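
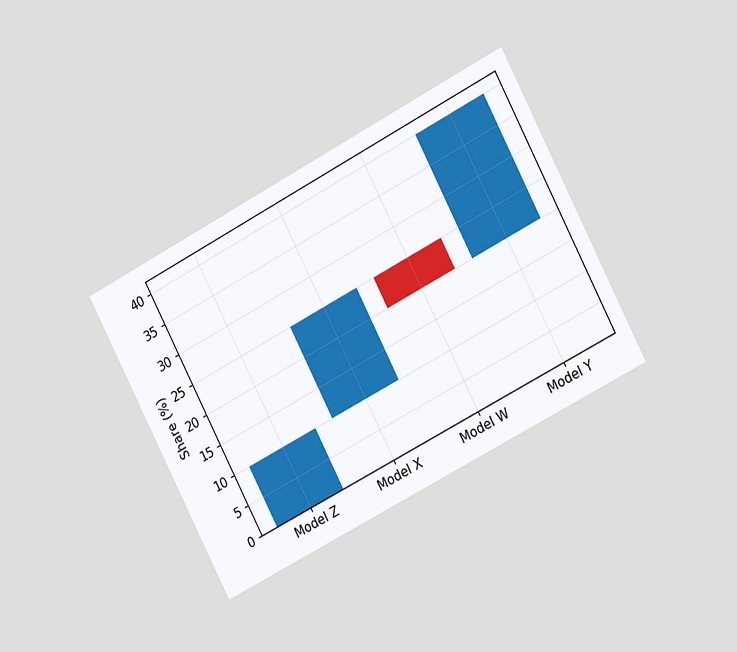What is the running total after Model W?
The chart is tilted about 28° counter-clockwise and viewed slightly from the right. After Model W the running total reaches 20%.

20%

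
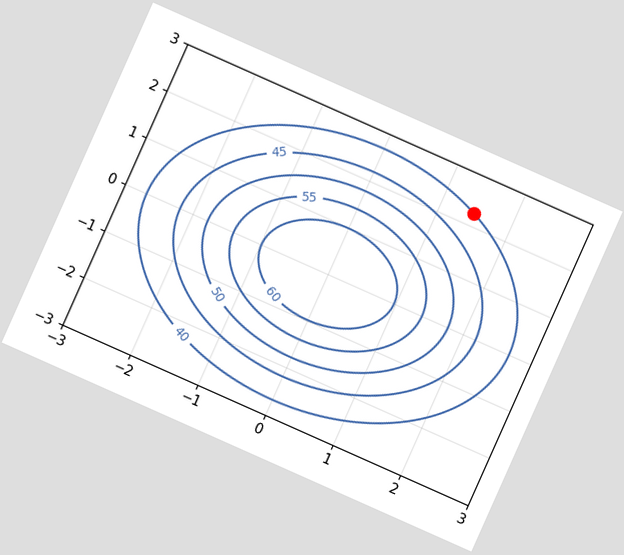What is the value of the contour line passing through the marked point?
The chart is tilted about 24° clockwise. The marked point sits on the contour labelled 40.

40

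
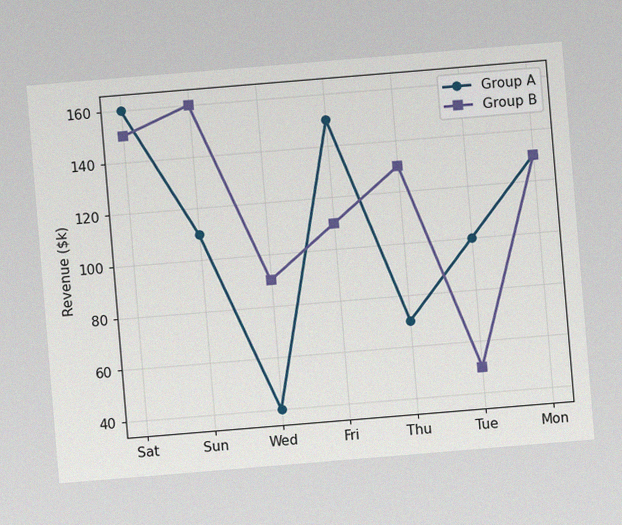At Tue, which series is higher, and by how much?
The chart is tilted about 5° counter-clockwise, with some photo noise. At Tue, Group A sits above the other line by $50k.

Group A, by $50k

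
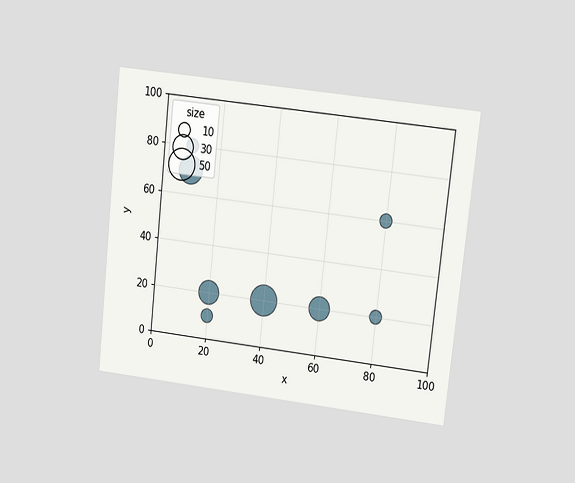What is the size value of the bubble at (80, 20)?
The chart is tilted about 6° clockwise and viewed at a slight angle. Matching the bubble at (80, 20) against the size legend gives 10.

10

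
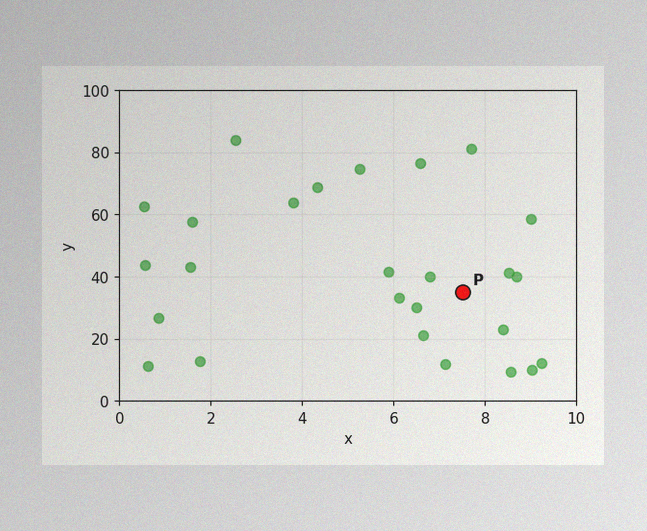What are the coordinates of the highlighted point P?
The image has some photo noise and uneven lighting. Following the gridlines from P to each axis, P sits at (7.5, 35).

(7.5, 35)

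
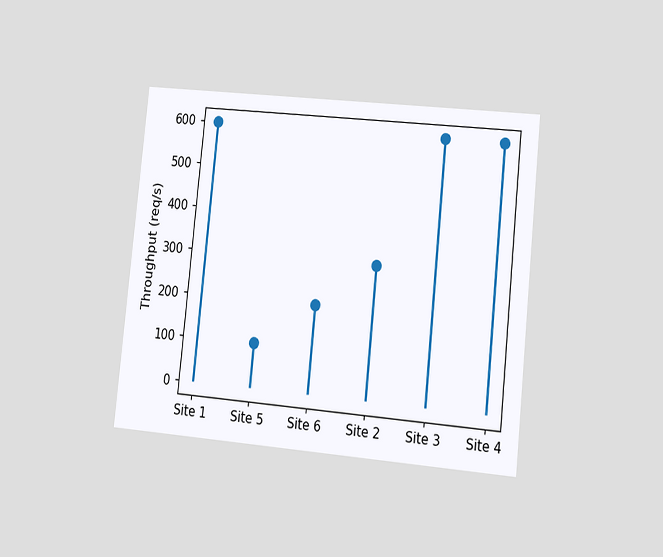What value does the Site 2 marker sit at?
300req/s

The chart is tilted about 6° clockwise and viewed slightly from the right. The Site 2 marker sits at 300req/s.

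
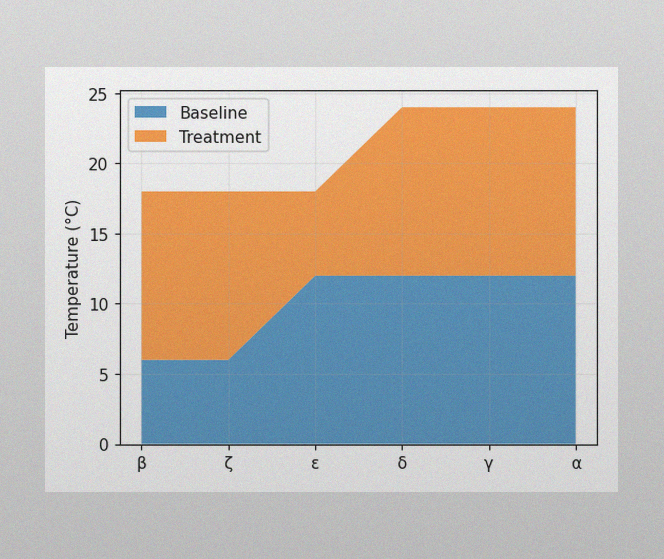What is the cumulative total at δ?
The image has some photo noise and uneven lighting. The stacked total at δ reaches 24°C.

24°C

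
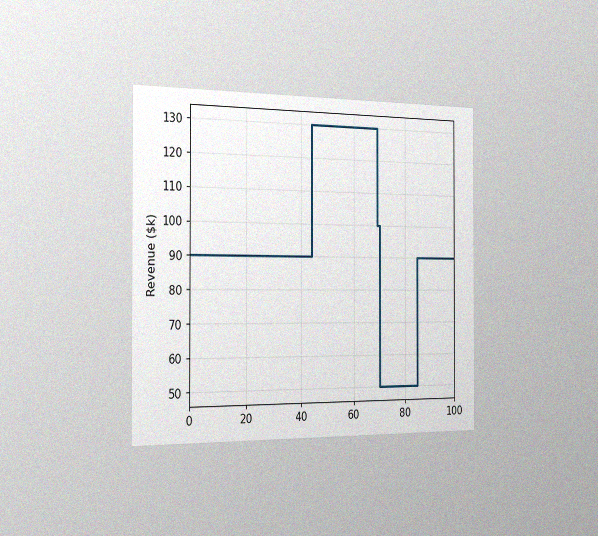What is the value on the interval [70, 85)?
The chart is viewed slightly from the left, with some photo noise. On [70, 85) the step sits at $50k.

$50k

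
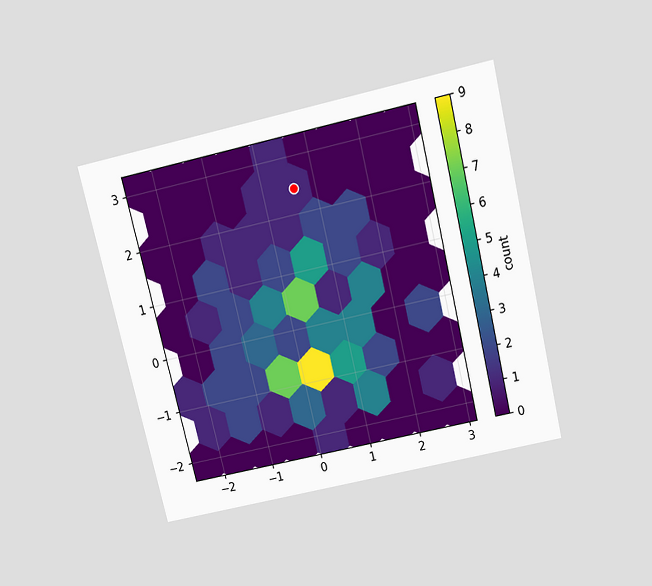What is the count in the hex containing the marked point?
The chart is tilted about 13° counter-clockwise and viewed slightly from above. The marked hex reads 1 on the colorbar.

1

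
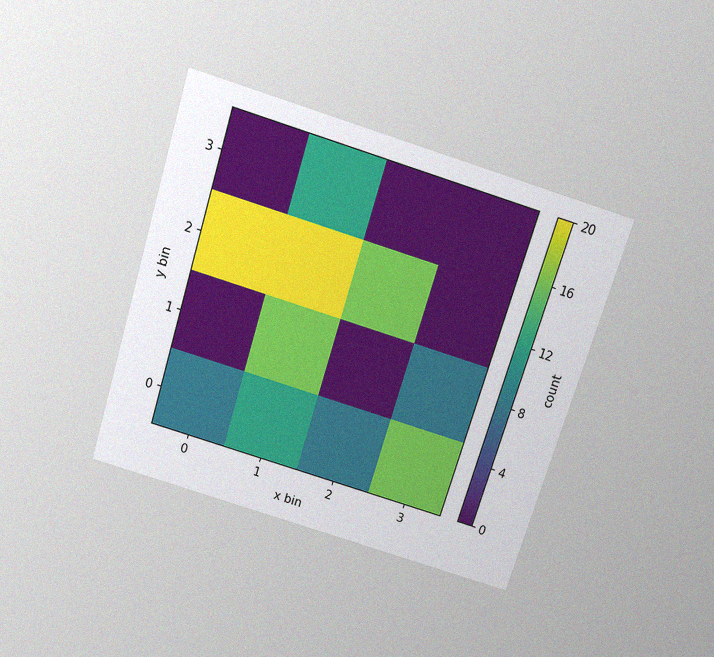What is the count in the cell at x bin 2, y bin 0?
8

The chart is tilted about 17° clockwise and viewed slightly from above, with some photo noise. Matching the cell (2, 0) against the colorbar gives 8.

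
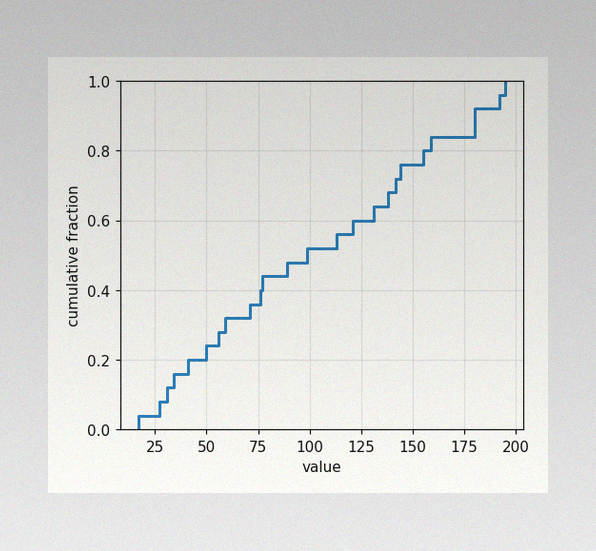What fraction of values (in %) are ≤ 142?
The image has some photo noise and uneven lighting. At x=142 the ECDF step is at 72%.

72%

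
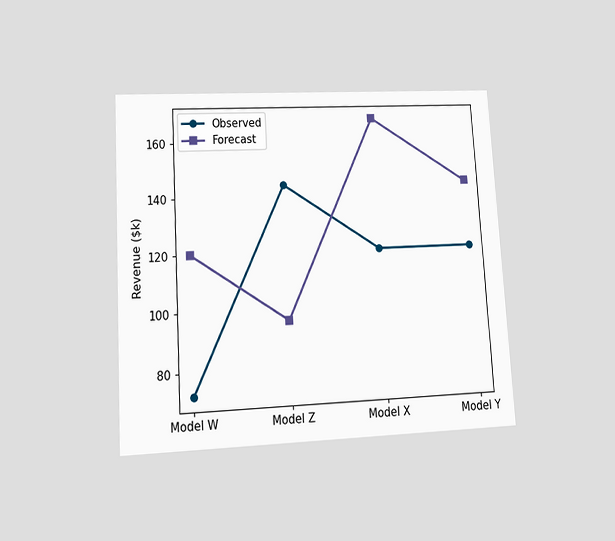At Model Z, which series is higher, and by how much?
Observed, by $48k

The chart is tilted about 3° counter-clockwise and viewed at a slight angle. At Model Z, Observed sits above the other line by $48k.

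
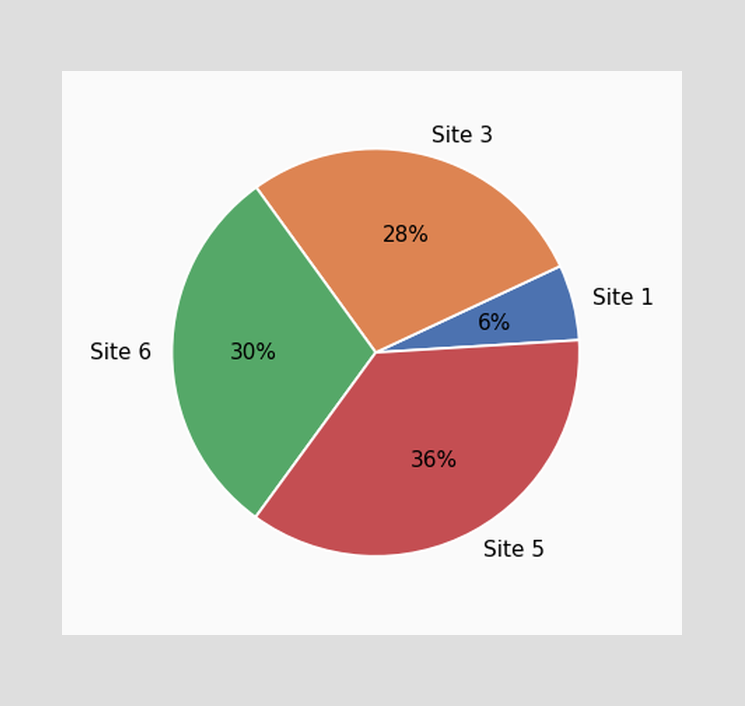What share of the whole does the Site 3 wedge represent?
The Site 3 slice takes up 28% of the pie.

28%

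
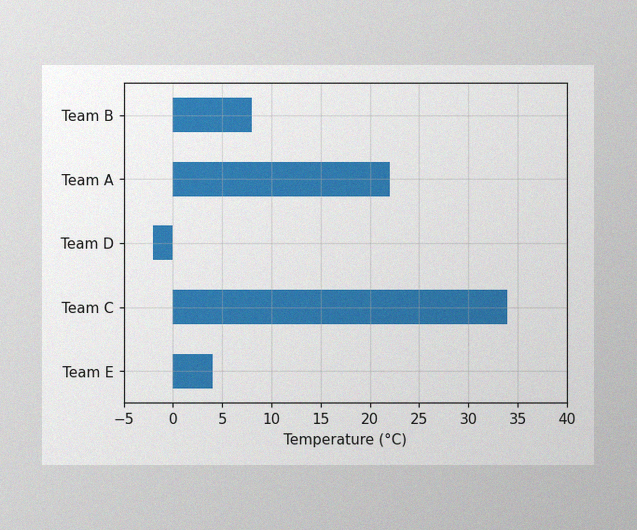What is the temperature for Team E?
The image has some photo noise and uneven lighting. Reading along the chart's x-axis, the Team E bar reaches 4°C.

4°C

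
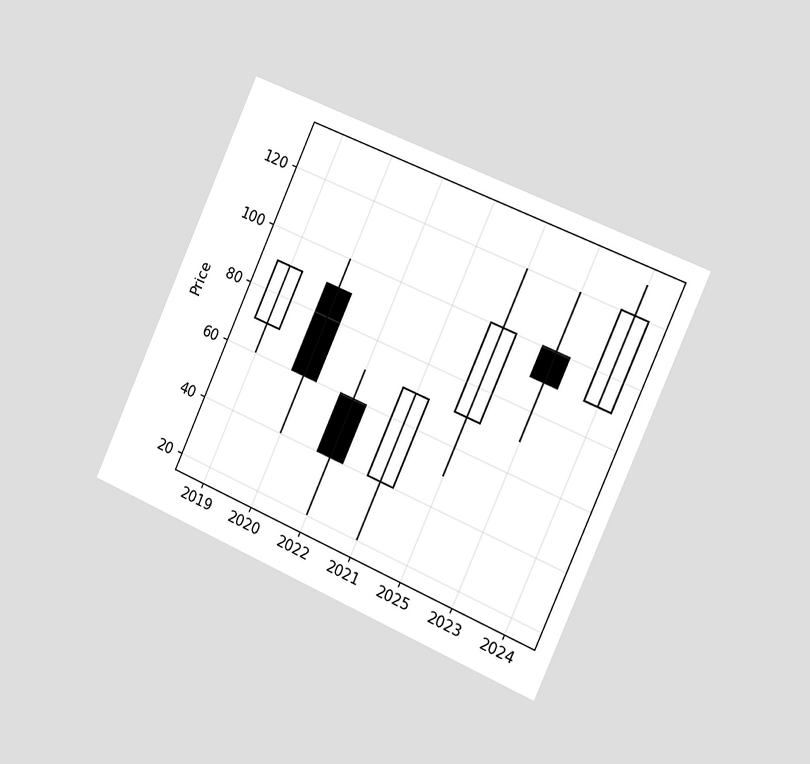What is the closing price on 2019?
The chart is tilted about 24° clockwise and viewed slightly from the right. The 2019 candle closes at 90.

90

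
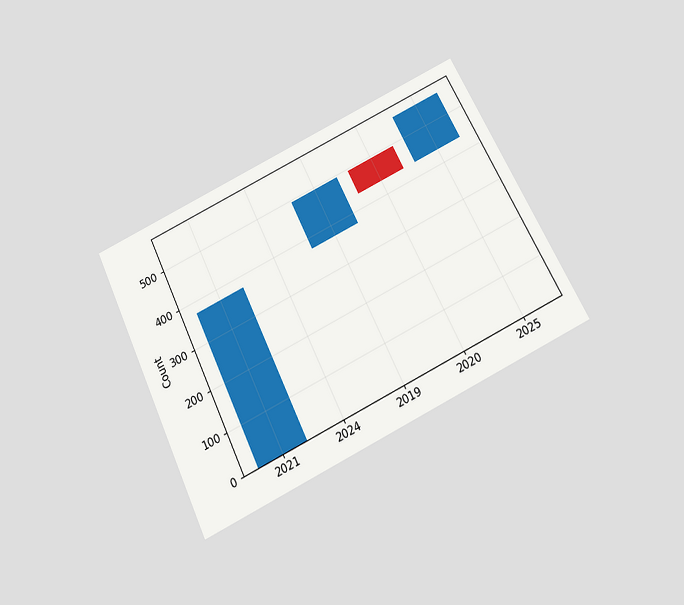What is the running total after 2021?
The chart is tilted about 26° counter-clockwise and viewed slightly from below. After 2021 the running total reaches 372.

372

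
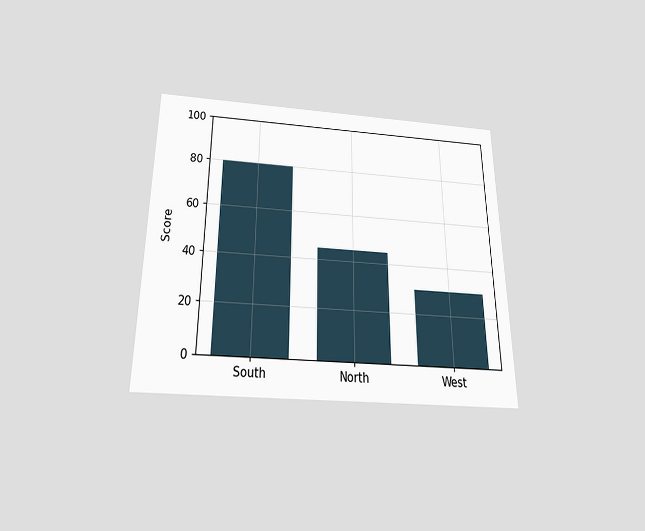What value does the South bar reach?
The chart is viewed slightly from below. Reading along the chart's y-axis, the South bar reaches 80.

80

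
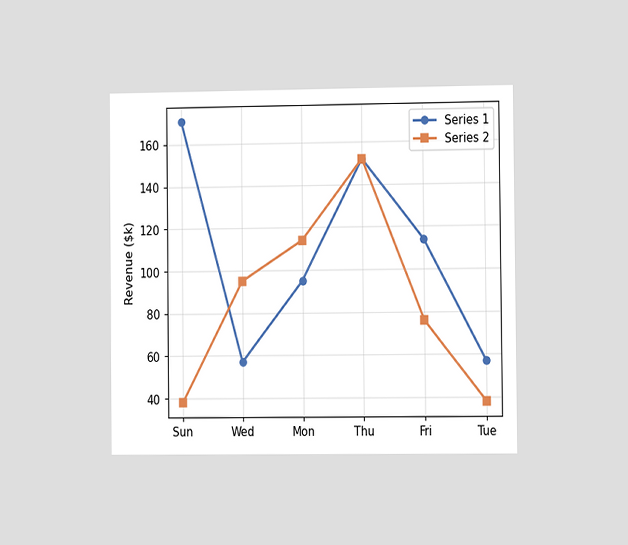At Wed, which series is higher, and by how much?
Series 2, by $38k

The chart is viewed at a slight angle. At Wed, Series 2 sits above the other line by $38k.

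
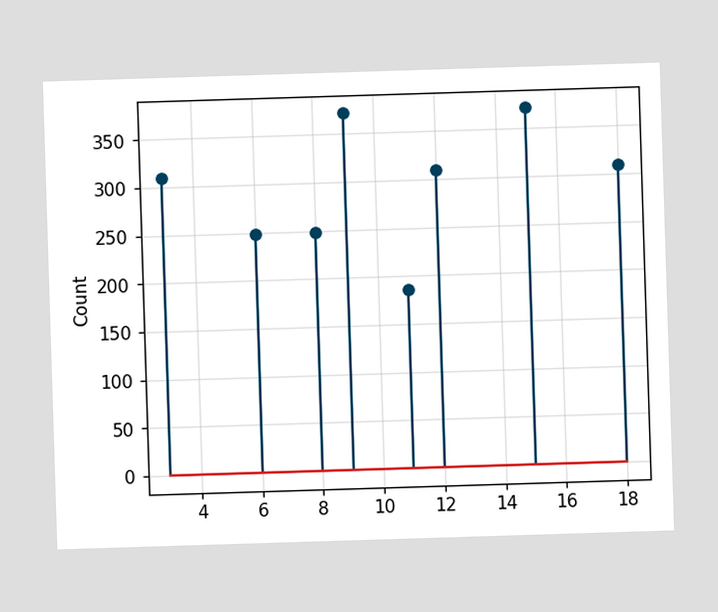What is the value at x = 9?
372

The stem at x=9 reaches 372.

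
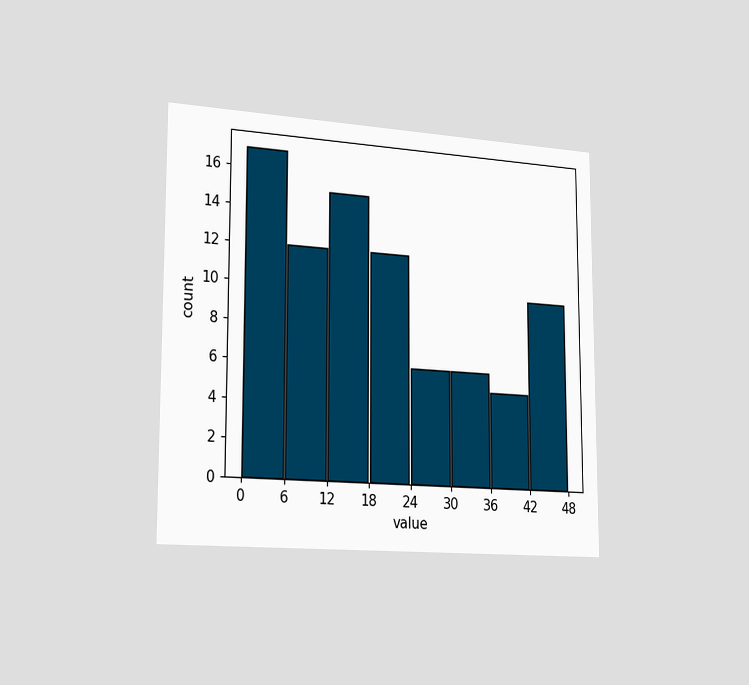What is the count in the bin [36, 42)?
5

The chart is viewed slightly from the left. The [36, 42) bin has height 5.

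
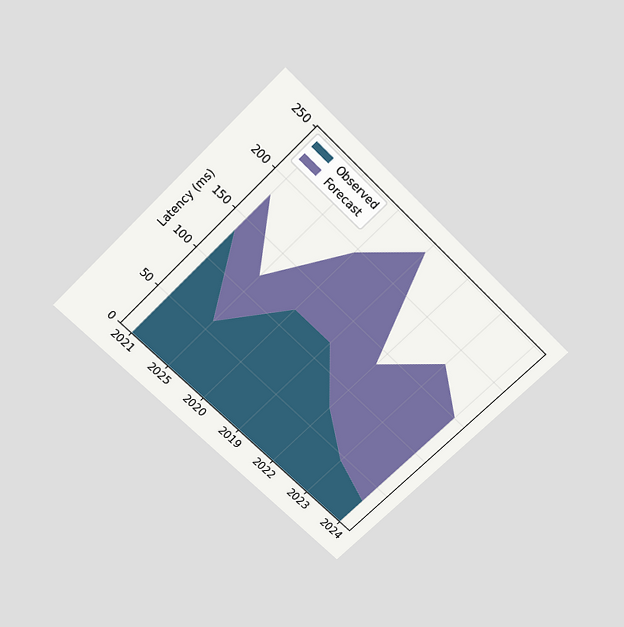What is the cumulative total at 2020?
The chart is tilted about 45° clockwise and viewed slightly from above. The stacked total at 2020 reaches 195ms.

195ms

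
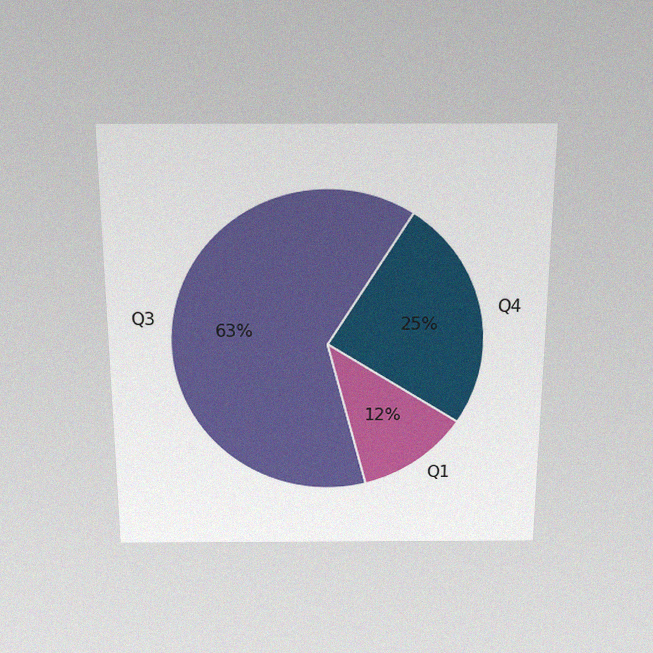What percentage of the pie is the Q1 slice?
12%

The chart is viewed slightly from above, with some photo noise. The Q1 slice takes up 12% of the pie.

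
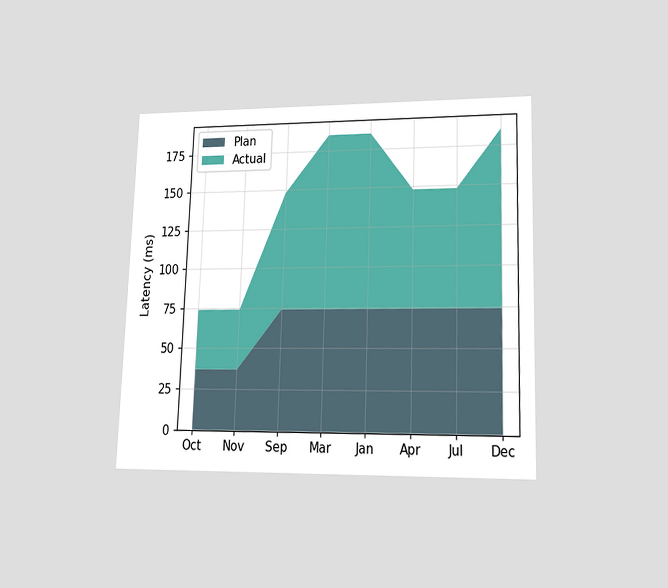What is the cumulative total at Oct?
The chart is viewed at a slight angle. The stacked total at Oct reaches 74ms.

74ms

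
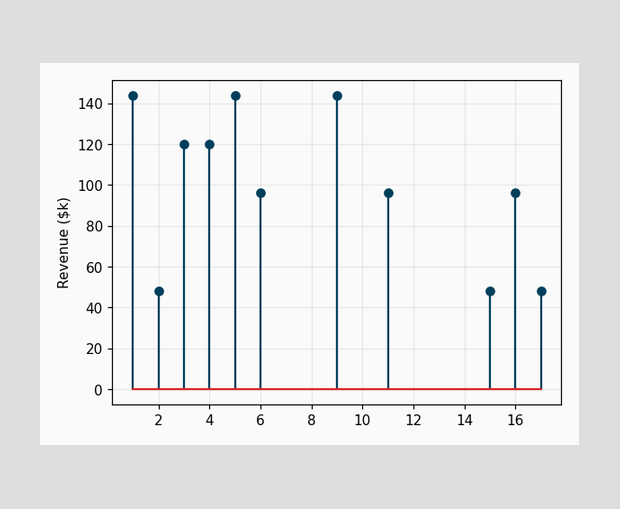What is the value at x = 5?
$144k

The stem at x=5 reaches $144k.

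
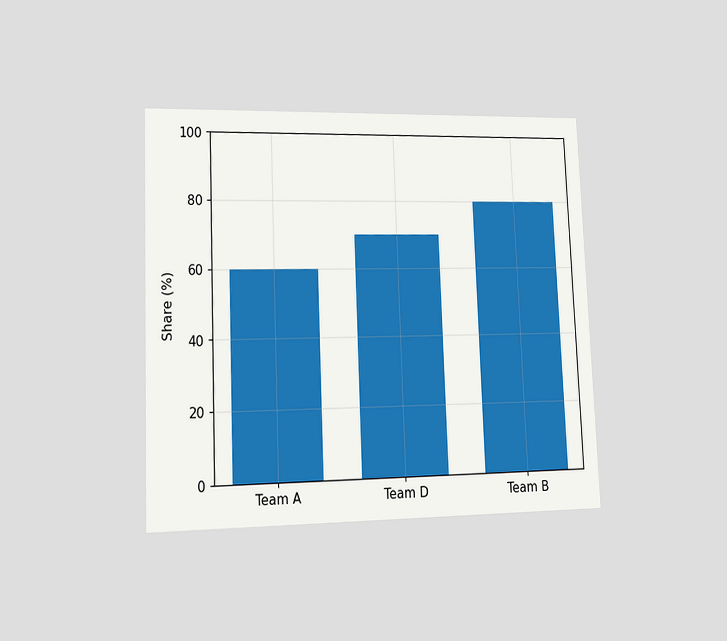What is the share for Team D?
70%

The chart is tilted about 2° counter-clockwise and viewed at a slight angle. Reading along the chart's y-axis, the Team D bar reaches 70%.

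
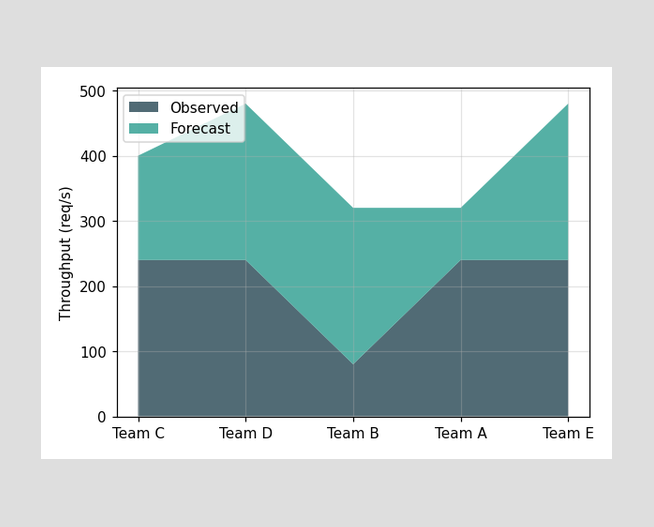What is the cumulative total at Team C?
400req/s

The stacked total at Team C reaches 400req/s.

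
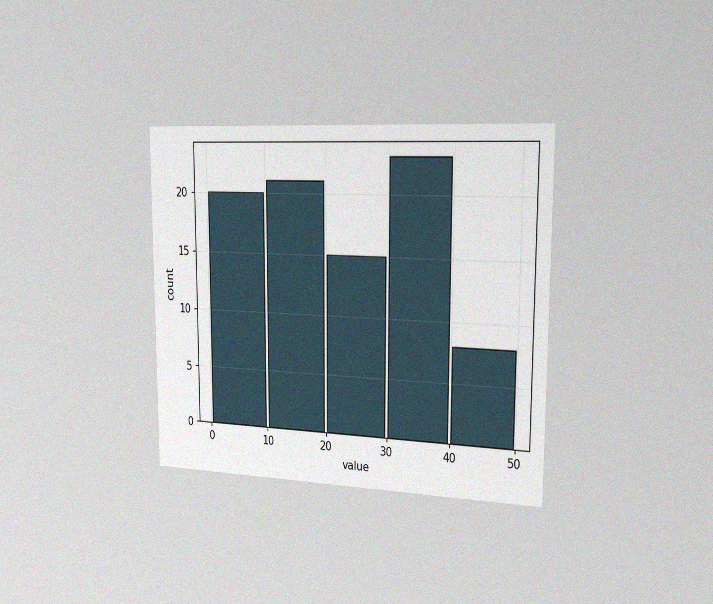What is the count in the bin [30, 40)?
23

The chart is viewed slightly from the right, with some photo noise. The [30, 40) bin has height 23.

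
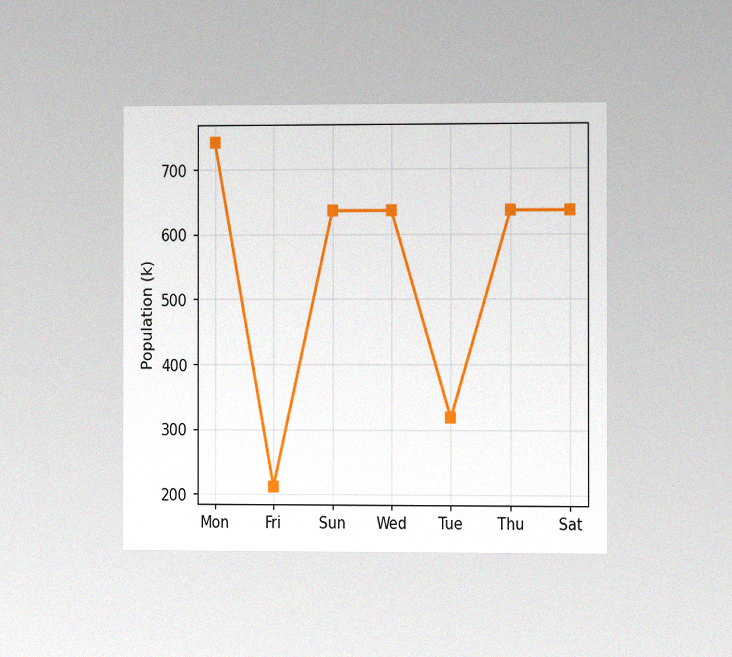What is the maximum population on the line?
The chart is viewed slightly from the right, with some photo noise. The highest point is at Mon, and reading across to the y-axis gives 742k.

742k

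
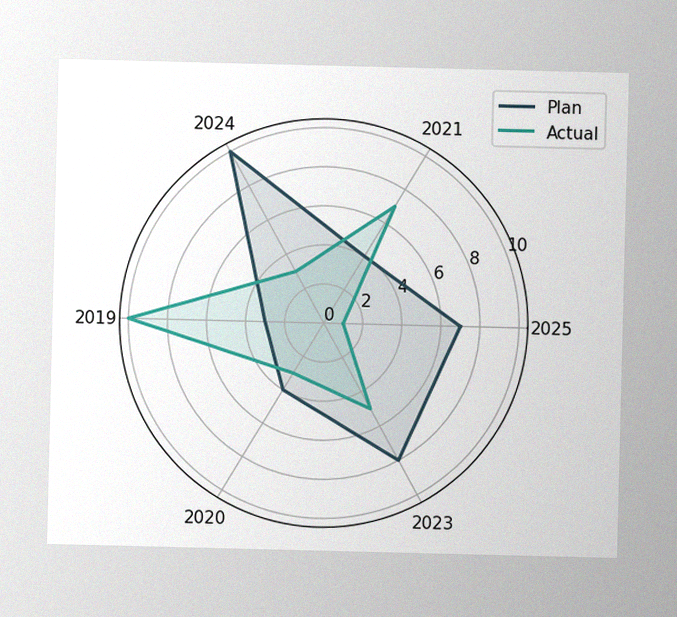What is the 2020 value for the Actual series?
3

The image has some photo noise and uneven lighting. On the 2020 axis, Actual reaches 3.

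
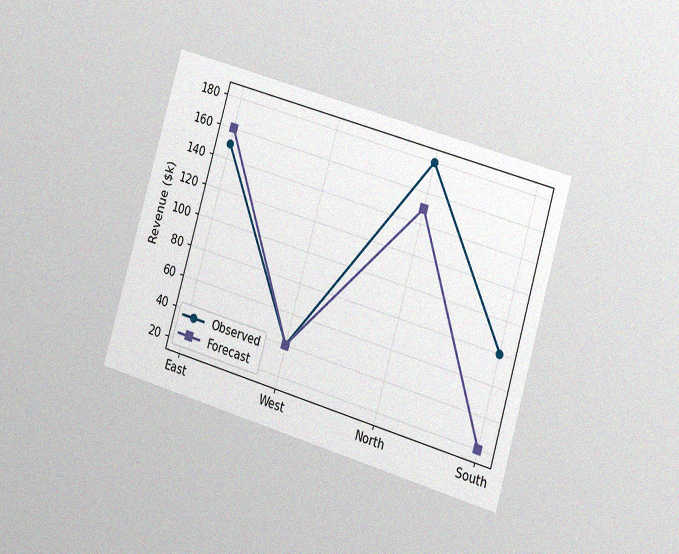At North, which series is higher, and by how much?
Observed, by $30k

The chart is tilted about 16° clockwise and viewed at a slight angle, with some photo noise. At North, Observed sits above the other line by $30k.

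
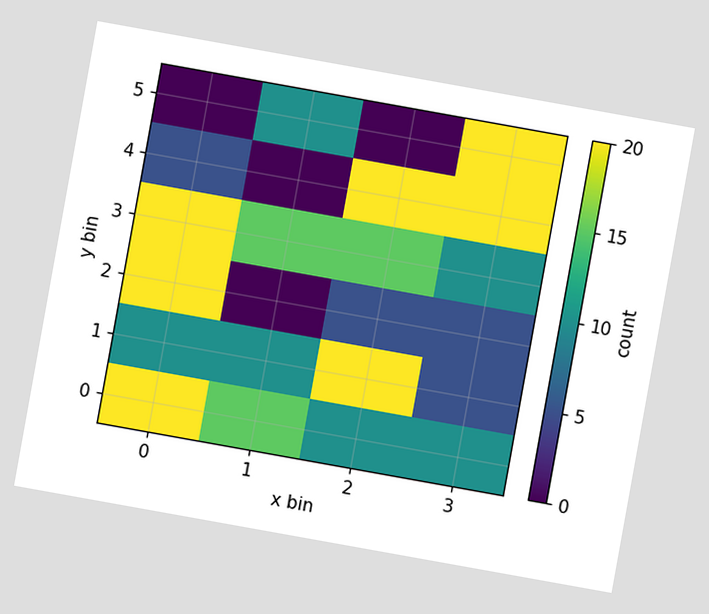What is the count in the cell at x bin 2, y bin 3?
15

The chart is tilted about 10° clockwise. Matching the cell (2, 3) against the colorbar gives 15.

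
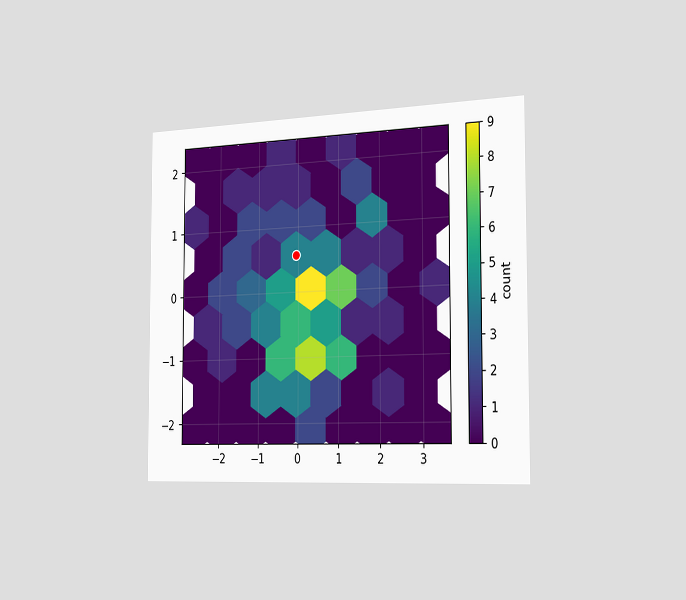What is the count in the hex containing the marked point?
4

The chart is viewed slightly from the right. The marked hex reads 4 on the colorbar.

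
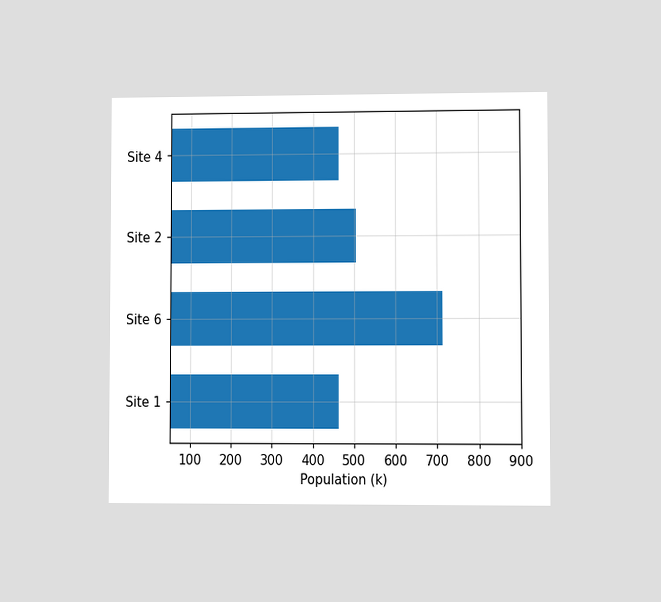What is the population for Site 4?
The chart is viewed at a slight angle. Reading along the chart's x-axis, the Site 4 bar reaches 462k.

462k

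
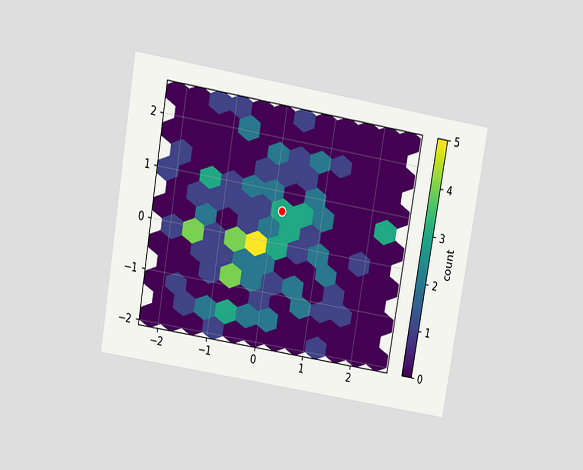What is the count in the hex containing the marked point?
The chart is tilted about 10° clockwise and viewed at a slight angle. The marked hex reads 3 on the colorbar.

3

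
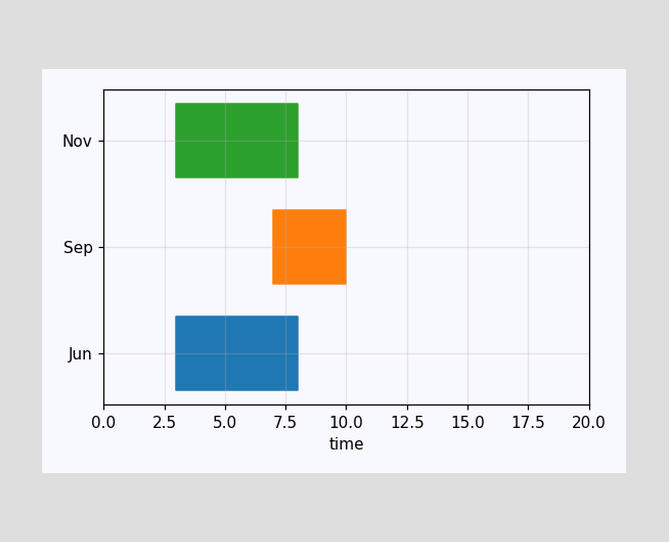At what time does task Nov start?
3

The Nov bar begins at t=3.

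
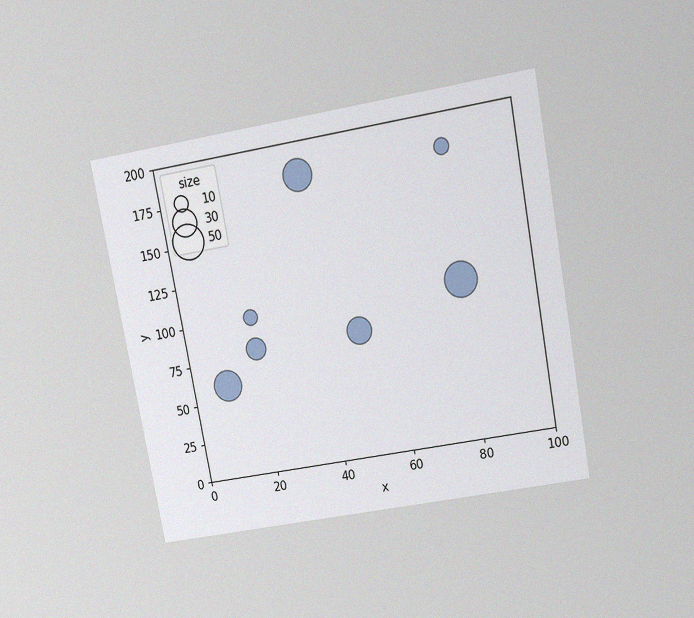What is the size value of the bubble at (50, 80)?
30

The chart is tilted about 10° counter-clockwise and viewed slightly from above, with some photo noise. Matching the bubble at (50, 80) against the size legend gives 30.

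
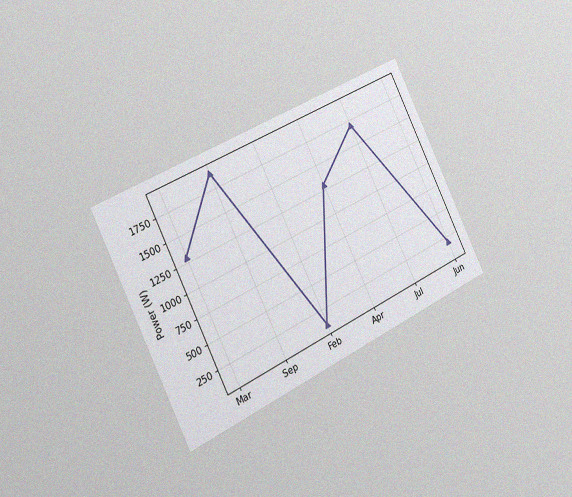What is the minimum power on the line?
100W

The chart is tilted about 26° counter-clockwise and viewed slightly from the left, with some photo noise. The lowest point is at Feb, and reading across to the y-axis gives 100W.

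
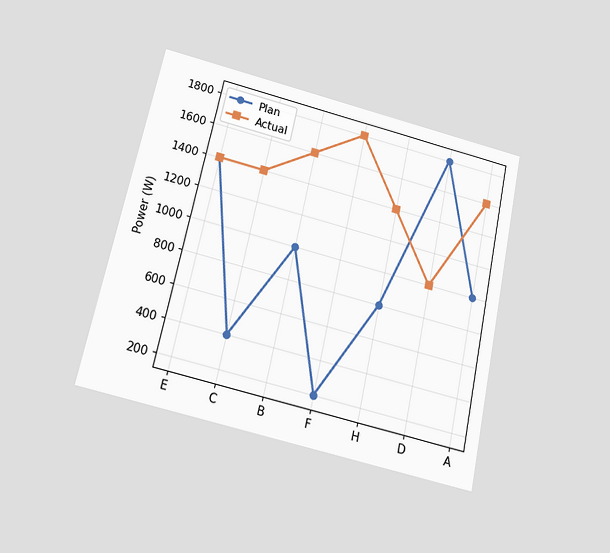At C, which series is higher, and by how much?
The chart is tilted about 12° clockwise and viewed slightly from below. At C, Actual sits above the other line by 1000W.

Actual, by 1000W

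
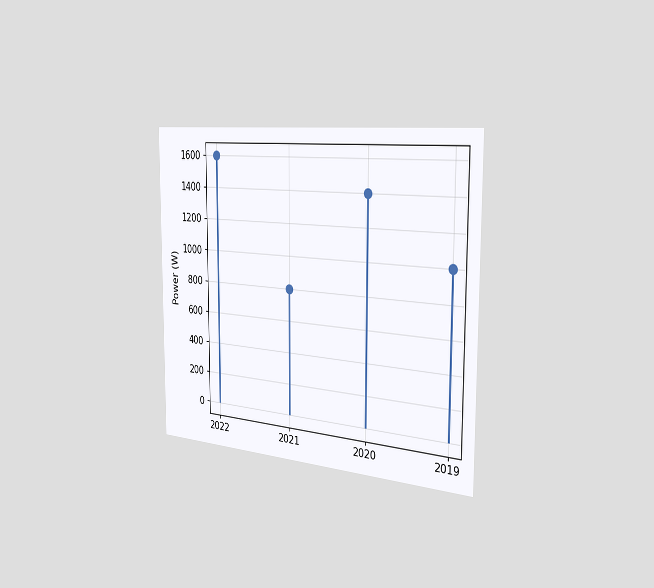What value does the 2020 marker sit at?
1400W

The chart is viewed slightly from the right. The 2020 marker sits at 1400W.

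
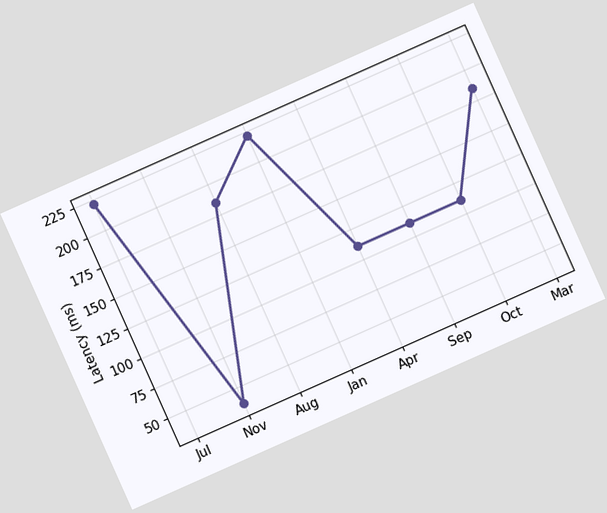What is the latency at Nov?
37ms

The chart is tilted about 24° counter-clockwise. At Nov, the line is at 37ms.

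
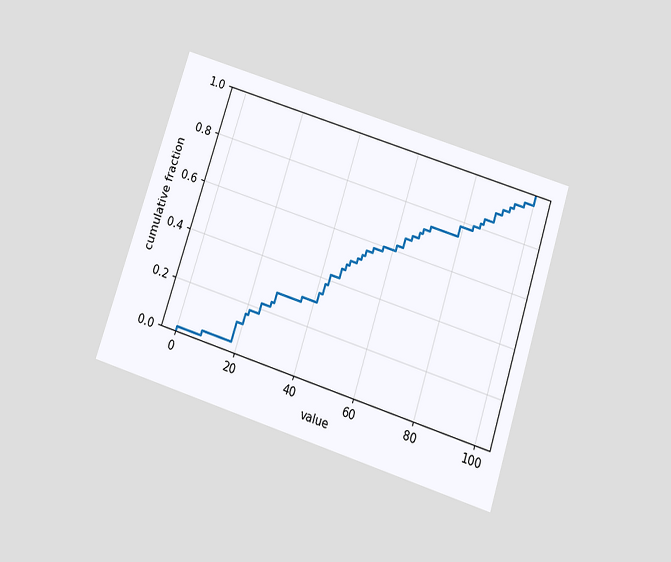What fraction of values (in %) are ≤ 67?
70%

The chart is tilted about 18° clockwise and viewed slightly from below. At x=67 the ECDF step is at 70%.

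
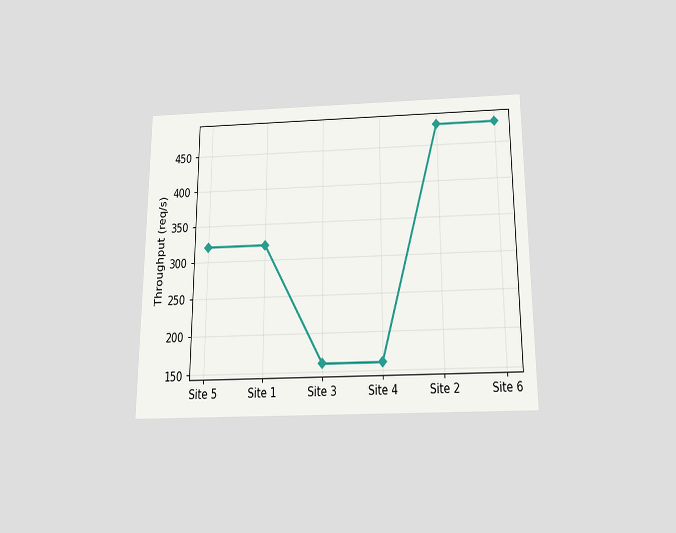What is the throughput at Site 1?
The chart is viewed slightly from below. At Site 1, the line is at 320req/s.

320req/s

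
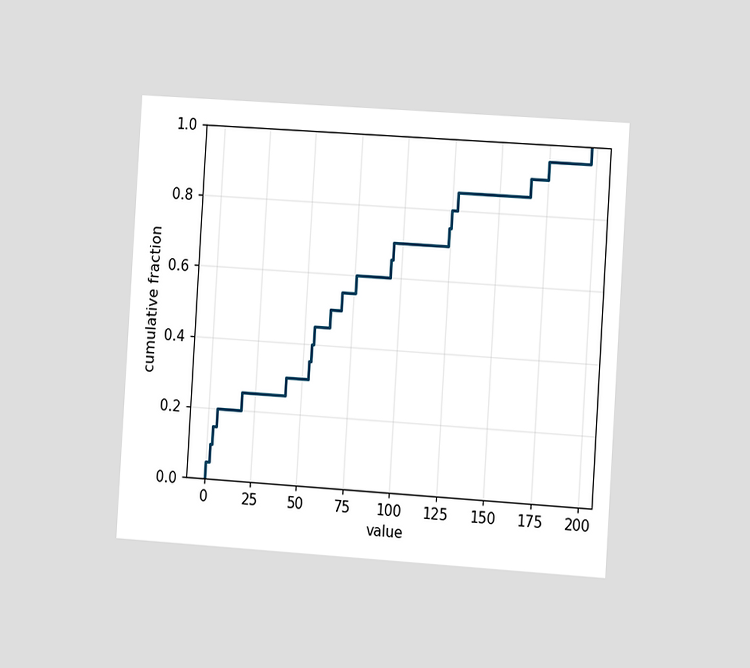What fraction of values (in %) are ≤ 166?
The chart is tilted about 4° clockwise and viewed slightly from the right. At x=166 the ECDF step is at 90%.

90%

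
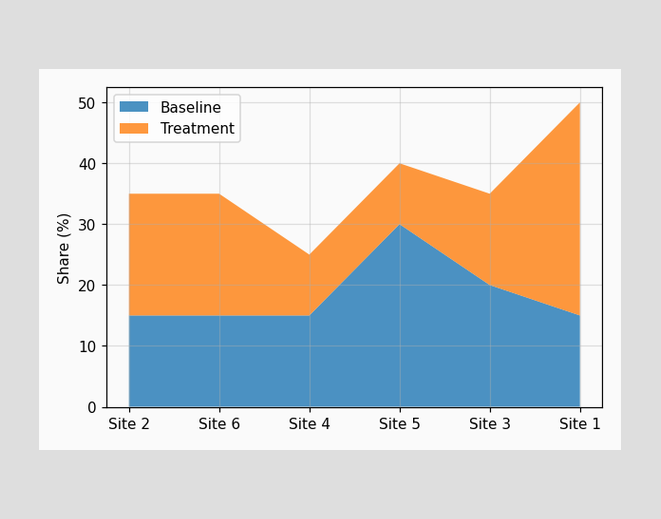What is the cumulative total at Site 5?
The stacked total at Site 5 reaches 40%.

40%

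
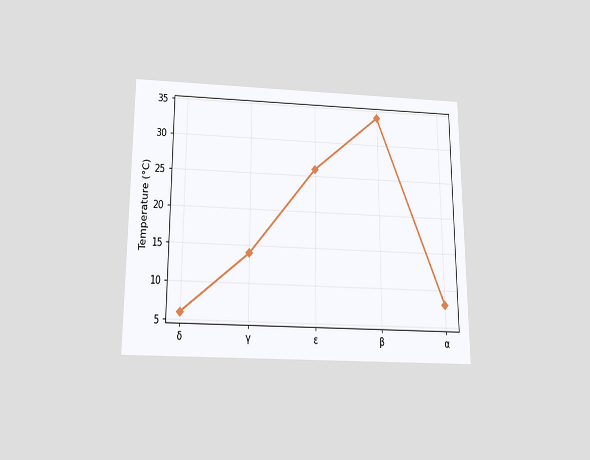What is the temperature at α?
8°C

The chart is viewed slightly from below. At α, the line is at 8°C.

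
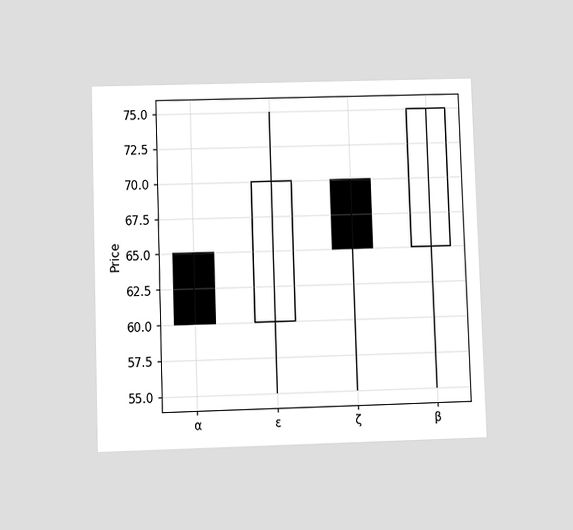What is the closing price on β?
The chart is viewed slightly from below. The β candle closes at 75.

75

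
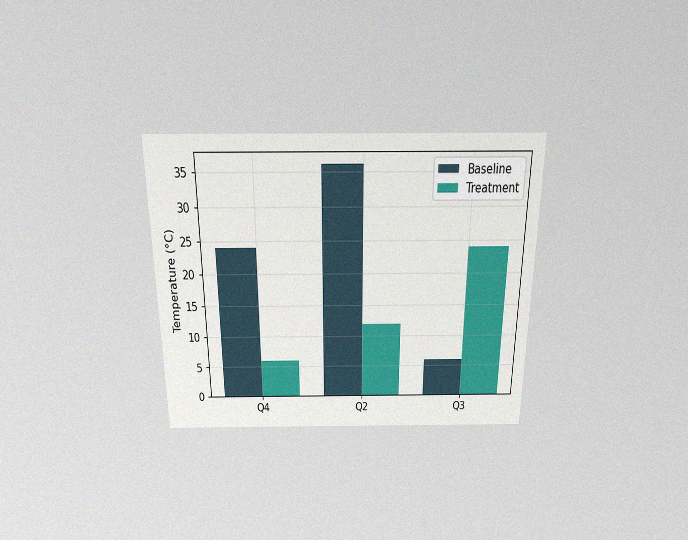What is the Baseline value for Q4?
The chart is viewed slightly from above, with some photo noise. The Baseline bar at Q4 reaches 24°C on the y-axis.

24°C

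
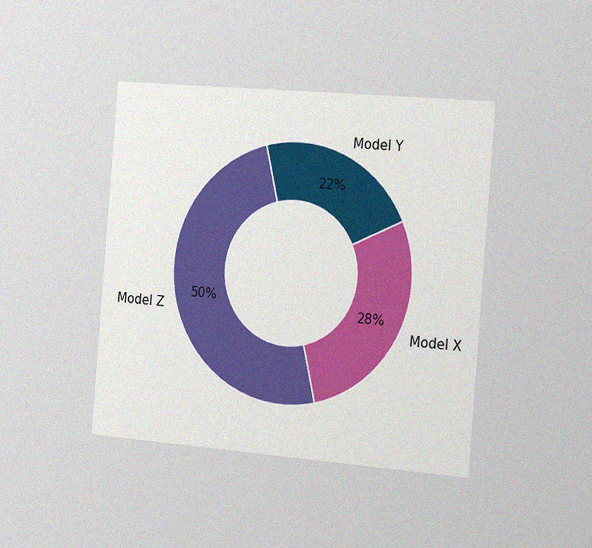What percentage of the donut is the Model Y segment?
The chart is tilted about 5° clockwise and viewed slightly from the right, with some photo noise. The Model Y segment takes up 22% of the ring.

22%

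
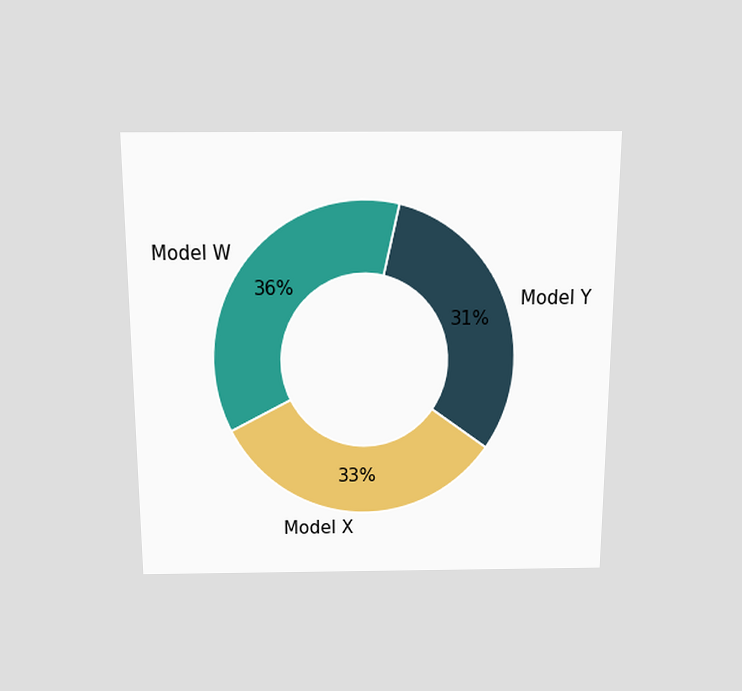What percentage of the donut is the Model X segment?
33%

The chart is viewed slightly from above. The Model X segment takes up 33% of the ring.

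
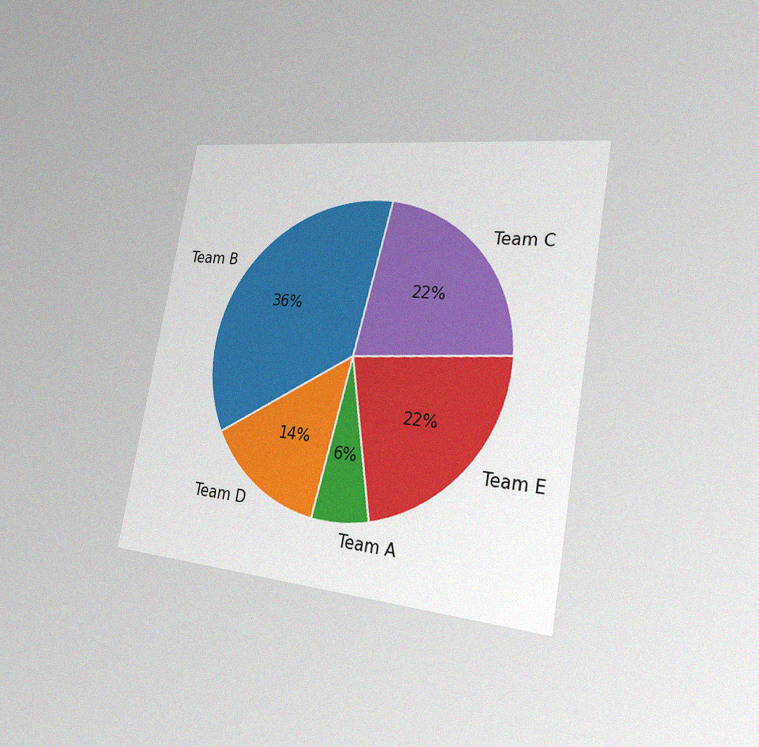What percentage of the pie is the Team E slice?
The chart is tilted about 10° clockwise and viewed slightly from the right, with some photo noise. The Team E slice takes up 22% of the pie.

22%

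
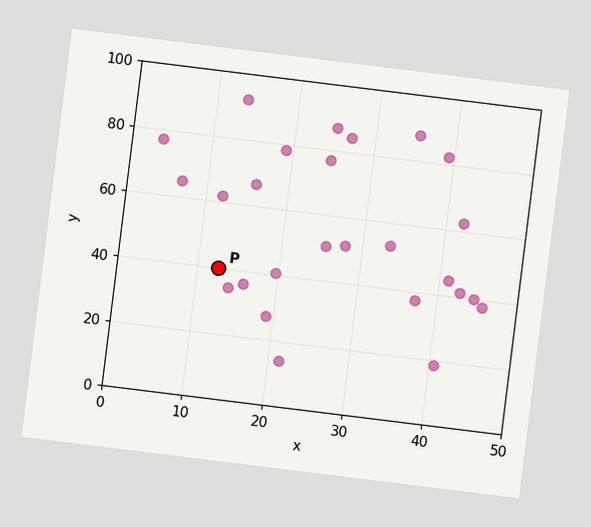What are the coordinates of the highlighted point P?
(12.5, 40)

The chart is tilted about 7° clockwise. Following the gridlines from P to each axis, P sits at (12.5, 40).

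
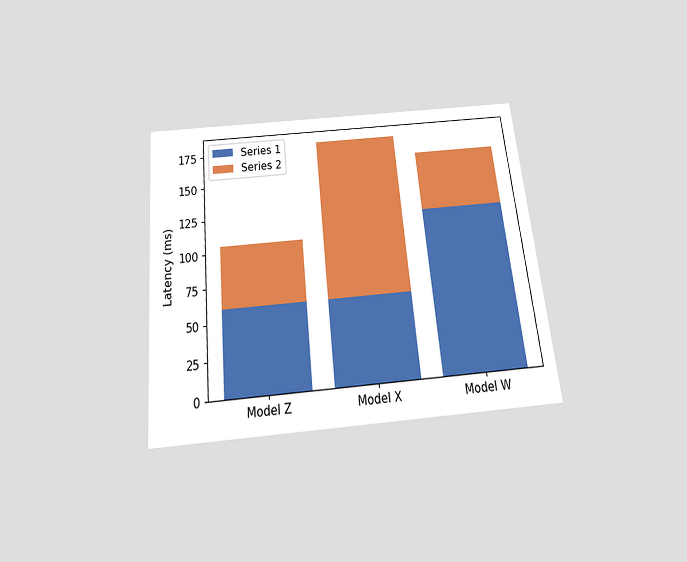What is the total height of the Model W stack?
The chart is tilted about 6° counter-clockwise and viewed slightly from below. The Model W stack's top reaches 165ms on the y-axis.

165ms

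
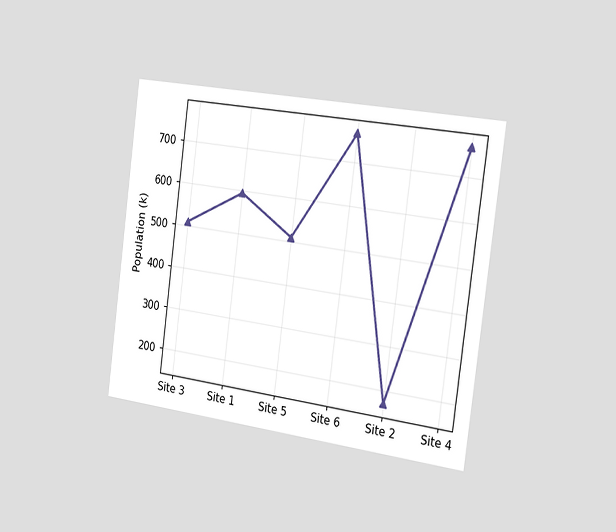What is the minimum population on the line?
170k

The chart is tilted about 7° clockwise and viewed slightly from the right. The lowest point is at Site 2, and reading across to the y-axis gives 170k.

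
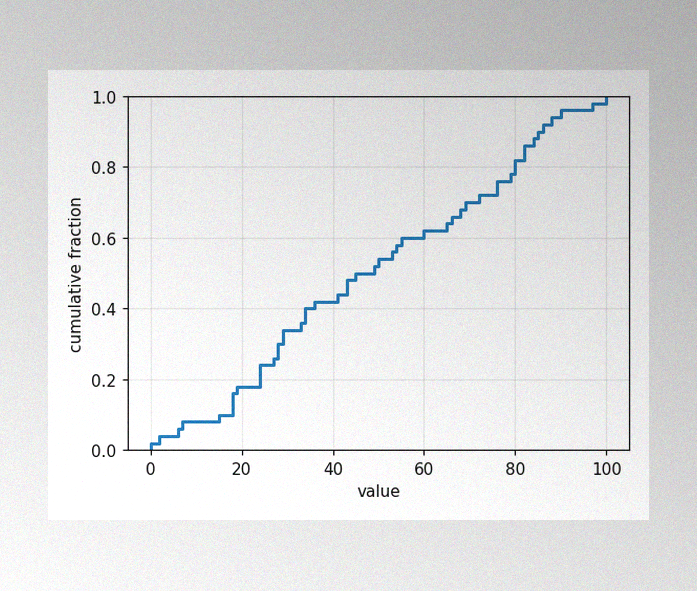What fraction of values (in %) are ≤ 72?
72%

The image has some photo noise and uneven lighting. At x=72 the ECDF step is at 72%.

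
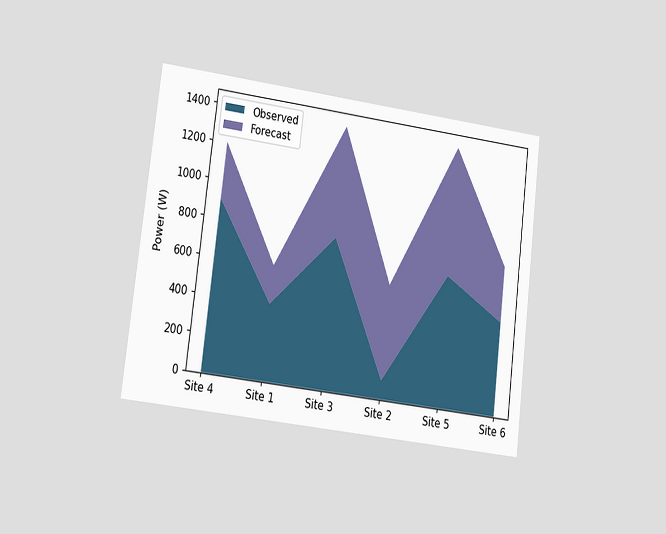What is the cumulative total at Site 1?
600W

The chart is tilted about 7° clockwise and viewed at a slight angle. The stacked total at Site 1 reaches 600W.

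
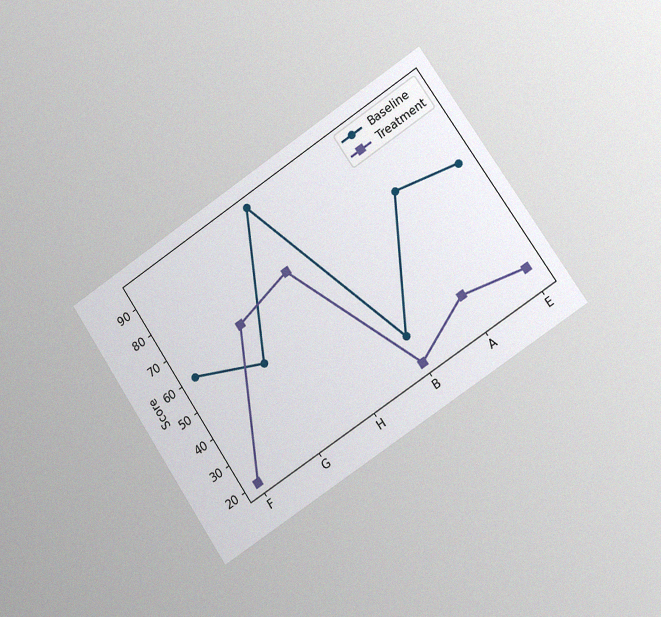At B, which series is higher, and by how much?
Baseline, by 10

The chart is tilted about 34° counter-clockwise and viewed slightly from the right, with some photo noise. At B, Baseline sits above the other line by 10.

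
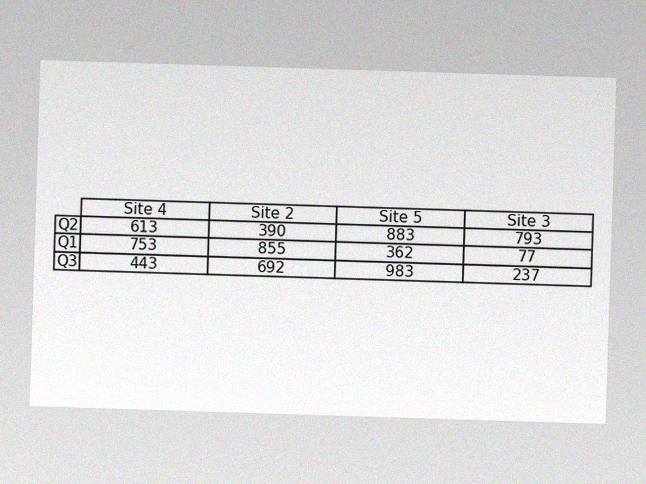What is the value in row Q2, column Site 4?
The image has some photo noise and uneven lighting. The (Q2, Site 4) cell reads 613.

613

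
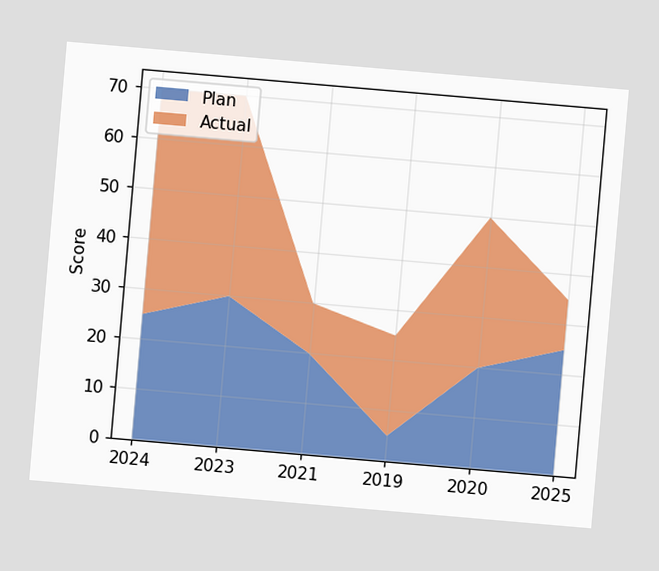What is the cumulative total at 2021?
The chart is tilted about 5° clockwise. The stacked total at 2021 reaches 30.

30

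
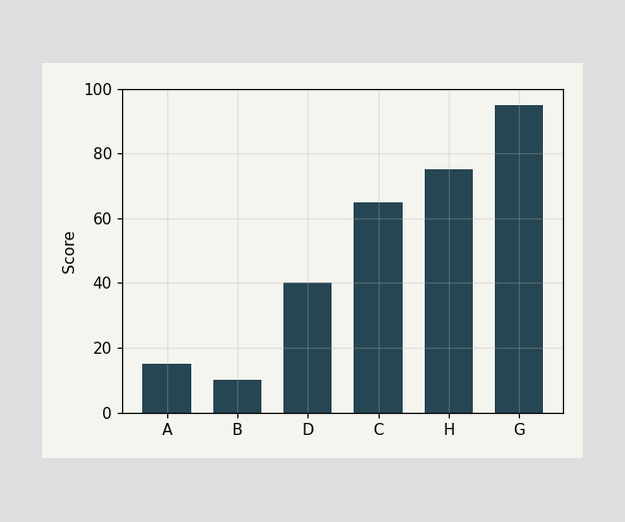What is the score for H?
75

Reading along the chart's y-axis, the H bar reaches 75.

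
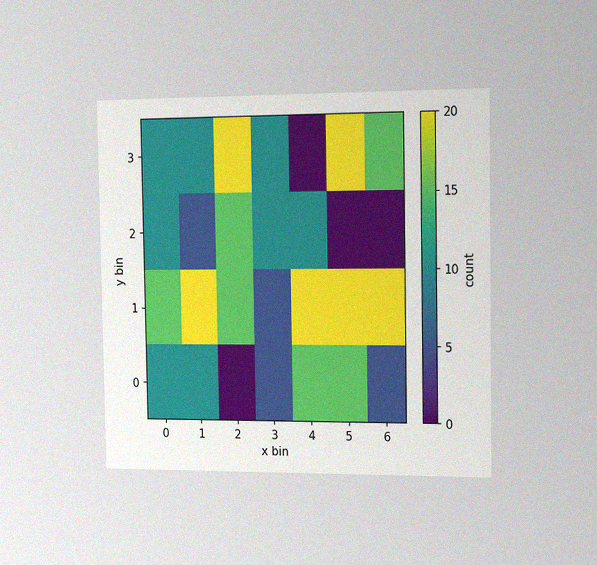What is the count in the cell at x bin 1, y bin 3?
10

The chart is viewed slightly from the right, with some photo noise. Matching the cell (1, 3) against the colorbar gives 10.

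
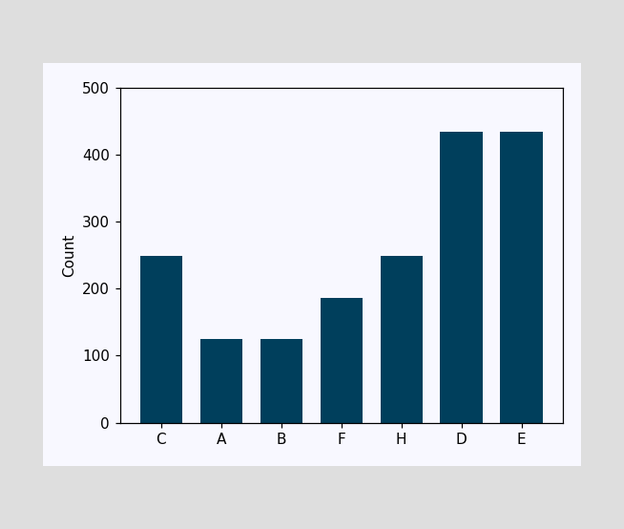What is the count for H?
Reading along the chart's y-axis, the H bar reaches 248.

248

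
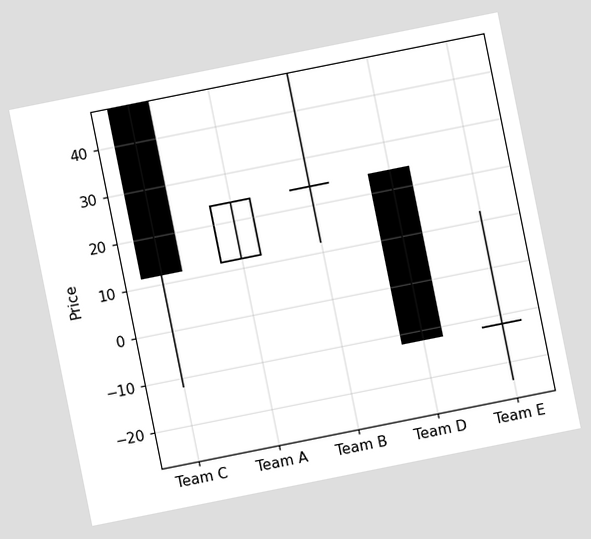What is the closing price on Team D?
-12

The chart is tilted about 11° counter-clockwise. The Team D candle closes at -12.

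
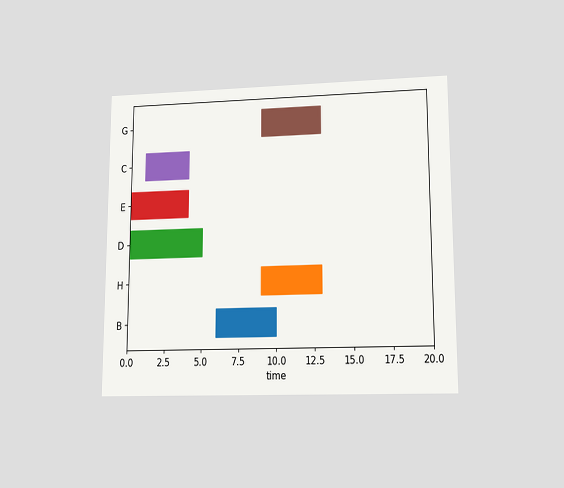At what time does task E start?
The chart is viewed at a slight angle. The E bar begins at t=0.

0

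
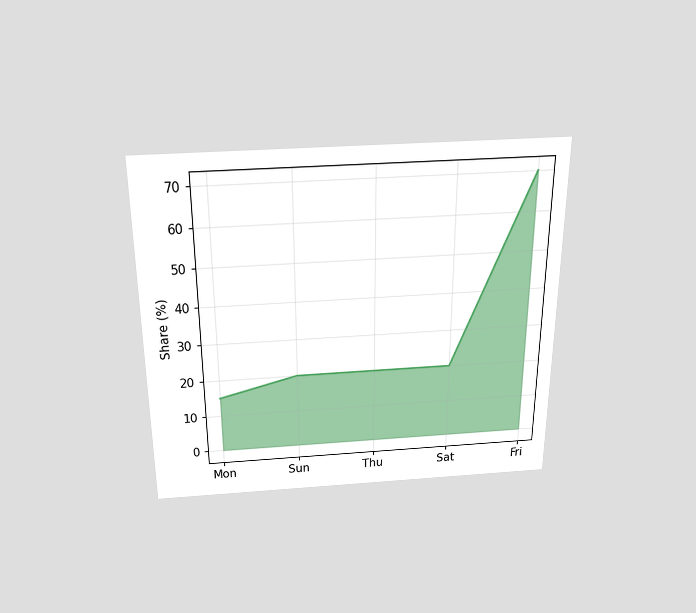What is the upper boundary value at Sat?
The chart is viewed slightly from above. At Sat the upper boundary is at 20%.

20%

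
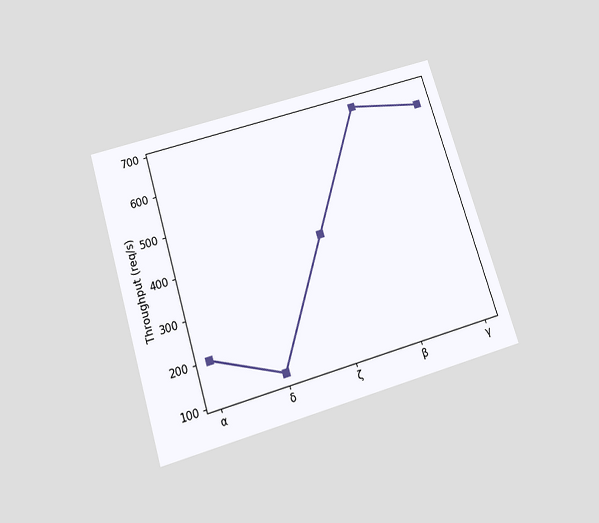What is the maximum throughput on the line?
680req/s

The chart is tilted about 17° counter-clockwise and viewed slightly from below. The highest point is at β, and reading across to the y-axis gives 680req/s.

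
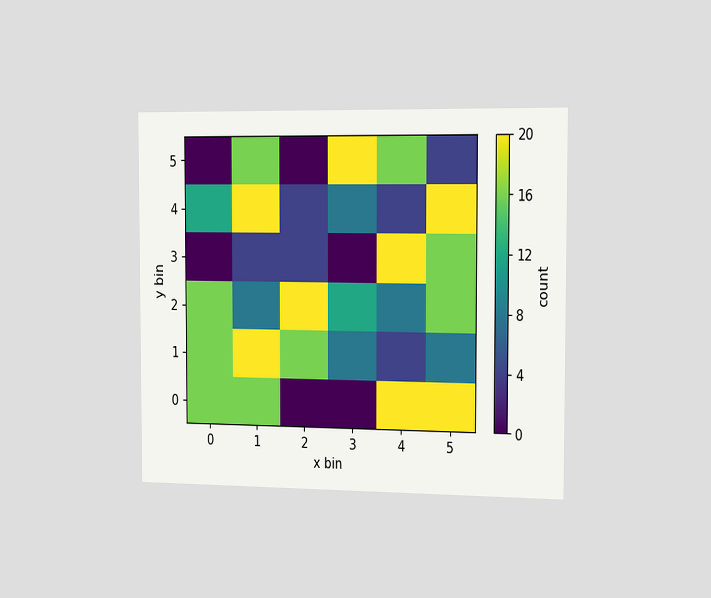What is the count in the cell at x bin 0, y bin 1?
The chart is viewed slightly from the right. Matching the cell (0, 1) against the colorbar gives 16.

16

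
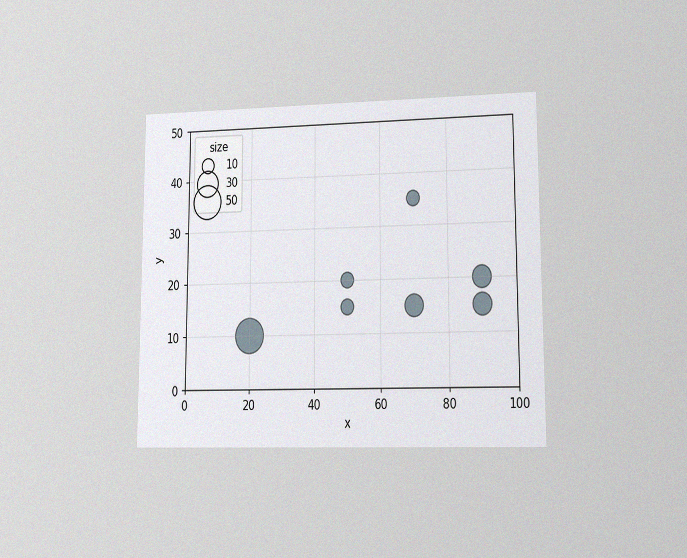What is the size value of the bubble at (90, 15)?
The chart is viewed at a slight angle, with some photo noise. Matching the bubble at (90, 15) against the size legend gives 20.

20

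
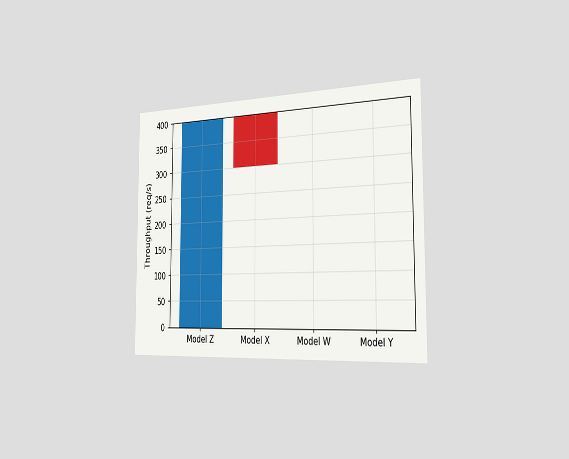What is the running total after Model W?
The chart is viewed slightly from the right. After Model W the running total reaches 300req/s.

300req/s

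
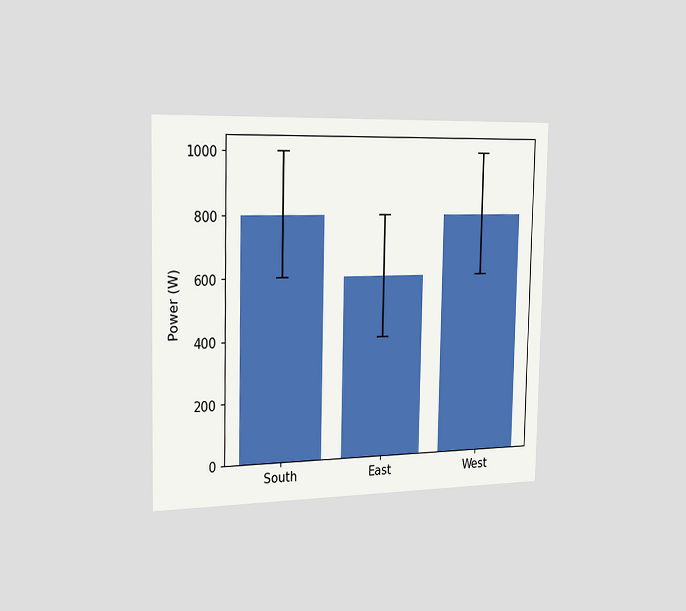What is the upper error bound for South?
The chart is viewed slightly from the left. The South bar's upper whisker reaches 1000W.

1000W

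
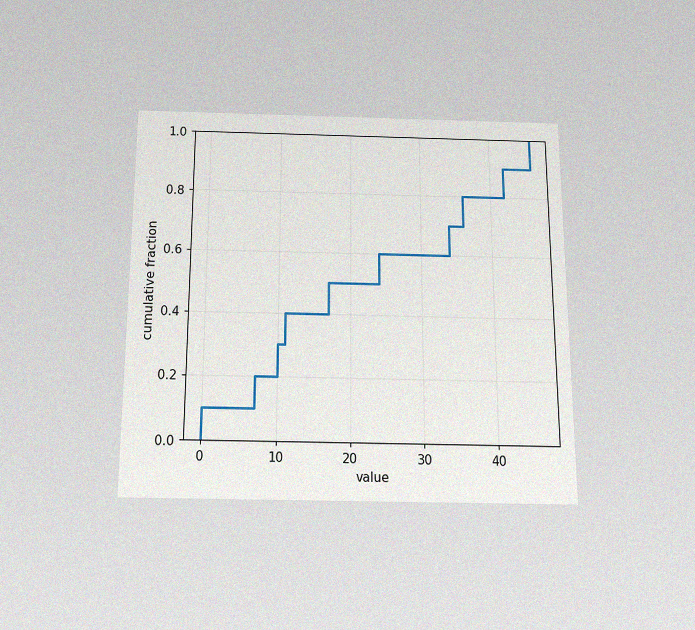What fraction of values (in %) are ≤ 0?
The chart is viewed slightly from below, with some photo noise. At x=0 the ECDF step is at 10%.

10%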